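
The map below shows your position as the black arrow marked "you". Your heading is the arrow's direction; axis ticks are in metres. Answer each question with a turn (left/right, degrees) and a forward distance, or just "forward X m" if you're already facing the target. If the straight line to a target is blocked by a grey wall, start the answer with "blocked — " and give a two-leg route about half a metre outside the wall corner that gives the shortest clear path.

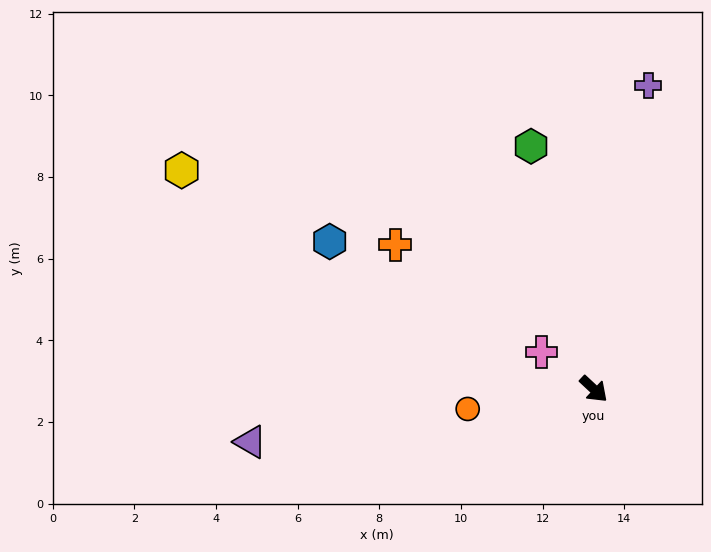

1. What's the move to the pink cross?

turn right 172°, forward 1.6 m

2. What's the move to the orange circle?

turn right 128°, forward 3.1 m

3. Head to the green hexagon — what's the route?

turn left 147°, forward 6.1 m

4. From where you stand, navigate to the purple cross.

turn left 123°, forward 7.6 m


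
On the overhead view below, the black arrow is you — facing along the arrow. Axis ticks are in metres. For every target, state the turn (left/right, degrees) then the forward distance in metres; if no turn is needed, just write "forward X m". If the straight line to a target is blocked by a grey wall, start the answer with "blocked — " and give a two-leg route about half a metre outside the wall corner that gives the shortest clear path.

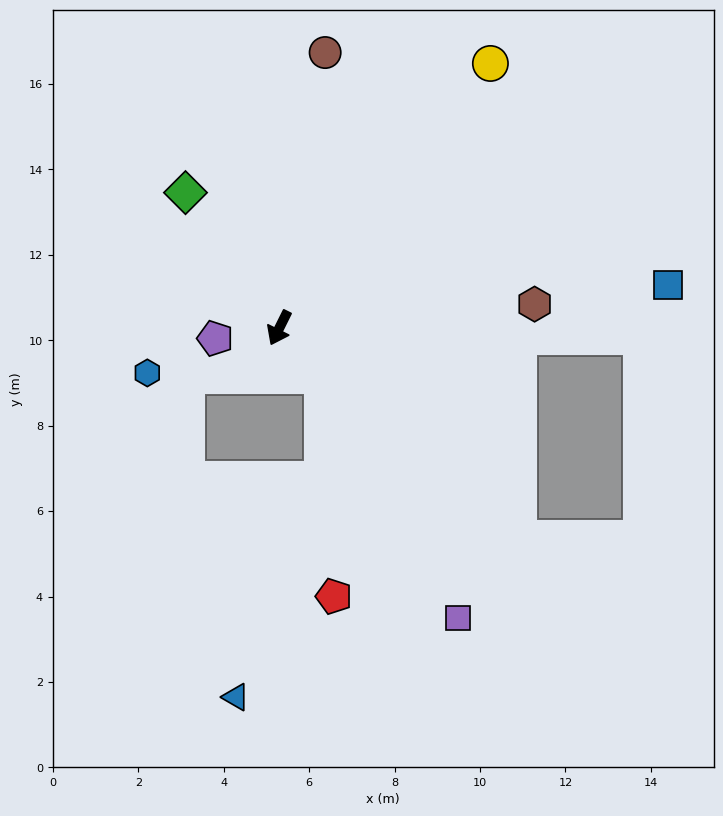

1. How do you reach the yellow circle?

turn left 168°, forward 7.9 m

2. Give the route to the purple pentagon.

turn right 54°, forward 1.5 m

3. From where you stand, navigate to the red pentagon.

blocked — turn left 68°, forward 1.5 m, then turn right 39°, forward 5.2 m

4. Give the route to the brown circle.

turn right 163°, forward 6.5 m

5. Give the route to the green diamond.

turn right 119°, forward 3.9 m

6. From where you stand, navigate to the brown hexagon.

turn left 122°, forward 6.0 m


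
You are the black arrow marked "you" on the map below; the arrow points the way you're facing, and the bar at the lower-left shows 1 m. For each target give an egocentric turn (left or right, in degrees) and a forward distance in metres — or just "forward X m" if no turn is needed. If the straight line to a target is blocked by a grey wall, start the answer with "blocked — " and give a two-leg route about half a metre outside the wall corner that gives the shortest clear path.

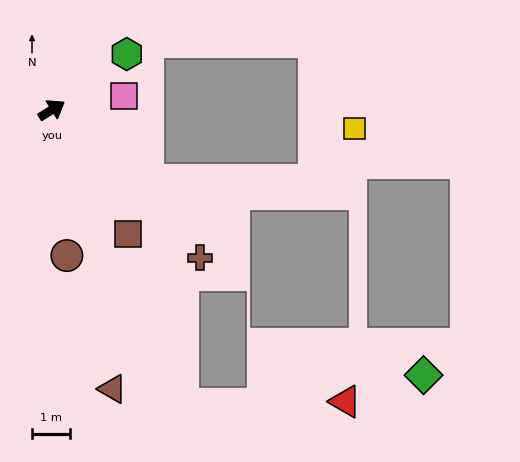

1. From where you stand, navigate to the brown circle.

turn right 116°, forward 3.8 m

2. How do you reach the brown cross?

turn right 77°, forward 5.5 m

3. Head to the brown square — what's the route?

turn right 90°, forward 3.8 m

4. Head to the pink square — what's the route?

turn right 21°, forward 1.9 m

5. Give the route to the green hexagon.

turn left 5°, forward 2.5 m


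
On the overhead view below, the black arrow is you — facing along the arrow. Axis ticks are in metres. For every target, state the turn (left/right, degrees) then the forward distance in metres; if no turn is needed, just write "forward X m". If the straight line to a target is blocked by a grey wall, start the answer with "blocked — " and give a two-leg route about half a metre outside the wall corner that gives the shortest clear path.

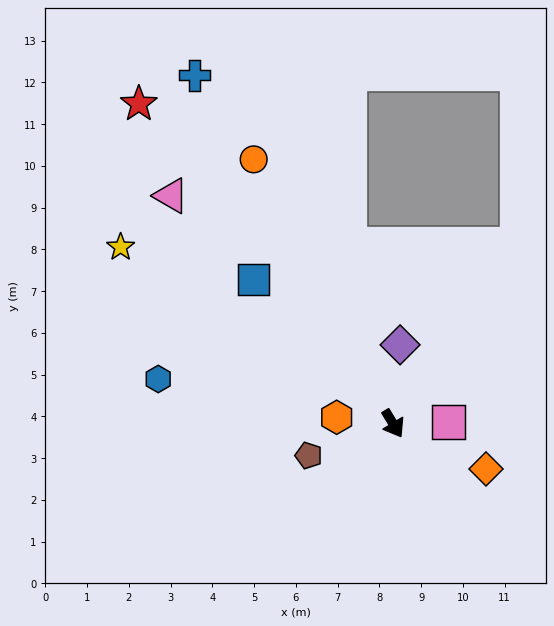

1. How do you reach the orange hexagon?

turn right 128°, forward 1.4 m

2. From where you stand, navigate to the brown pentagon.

turn right 100°, forward 2.2 m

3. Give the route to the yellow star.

turn right 154°, forward 7.8 m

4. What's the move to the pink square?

turn left 61°, forward 1.3 m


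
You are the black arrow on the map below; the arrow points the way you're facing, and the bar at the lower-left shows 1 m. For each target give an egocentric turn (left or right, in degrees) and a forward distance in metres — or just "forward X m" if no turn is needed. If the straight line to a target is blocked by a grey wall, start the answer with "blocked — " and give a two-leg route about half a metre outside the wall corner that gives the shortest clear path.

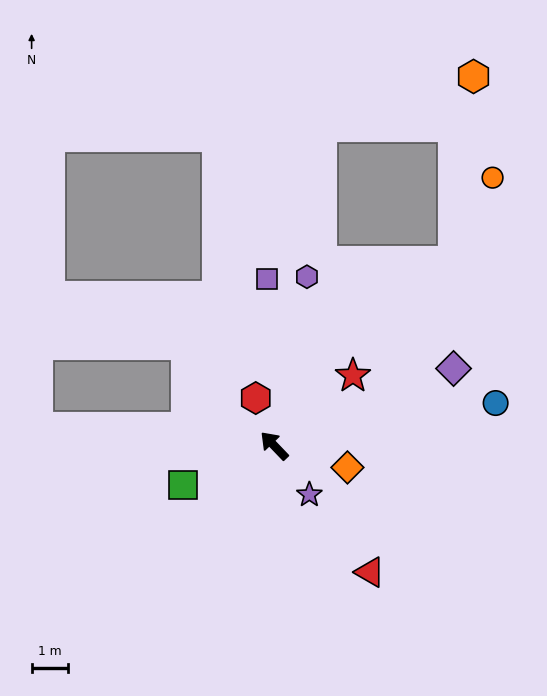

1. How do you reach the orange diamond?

turn right 150°, forward 2.1 m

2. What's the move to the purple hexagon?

turn right 55°, forward 4.7 m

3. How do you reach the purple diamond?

turn right 110°, forward 5.4 m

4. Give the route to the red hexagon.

turn right 23°, forward 1.4 m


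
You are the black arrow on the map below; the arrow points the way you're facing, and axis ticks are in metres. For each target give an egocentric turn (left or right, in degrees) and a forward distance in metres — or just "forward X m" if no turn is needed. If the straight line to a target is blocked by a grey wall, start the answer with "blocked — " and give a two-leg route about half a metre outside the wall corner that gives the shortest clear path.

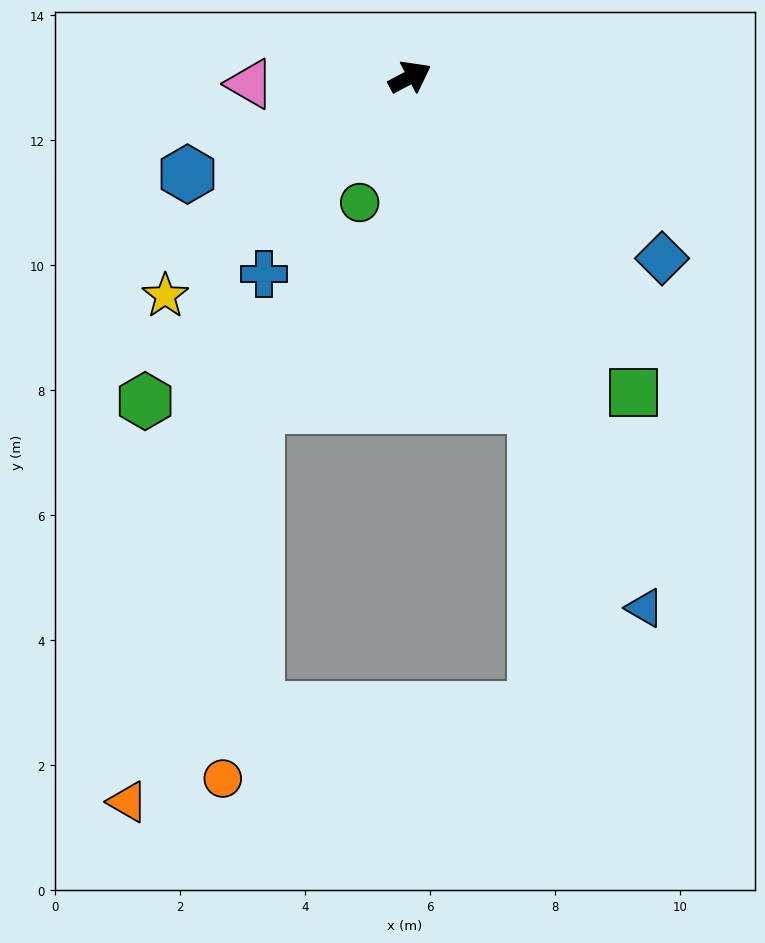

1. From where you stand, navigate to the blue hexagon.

turn left 176°, forward 3.9 m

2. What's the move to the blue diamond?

turn right 64°, forward 5.0 m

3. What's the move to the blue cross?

turn right 155°, forward 3.9 m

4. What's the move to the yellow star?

turn right 166°, forward 5.2 m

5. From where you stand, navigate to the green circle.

turn right 140°, forward 2.2 m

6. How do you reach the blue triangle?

turn right 94°, forward 9.3 m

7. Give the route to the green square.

turn right 83°, forward 6.2 m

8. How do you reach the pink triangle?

turn left 154°, forward 2.6 m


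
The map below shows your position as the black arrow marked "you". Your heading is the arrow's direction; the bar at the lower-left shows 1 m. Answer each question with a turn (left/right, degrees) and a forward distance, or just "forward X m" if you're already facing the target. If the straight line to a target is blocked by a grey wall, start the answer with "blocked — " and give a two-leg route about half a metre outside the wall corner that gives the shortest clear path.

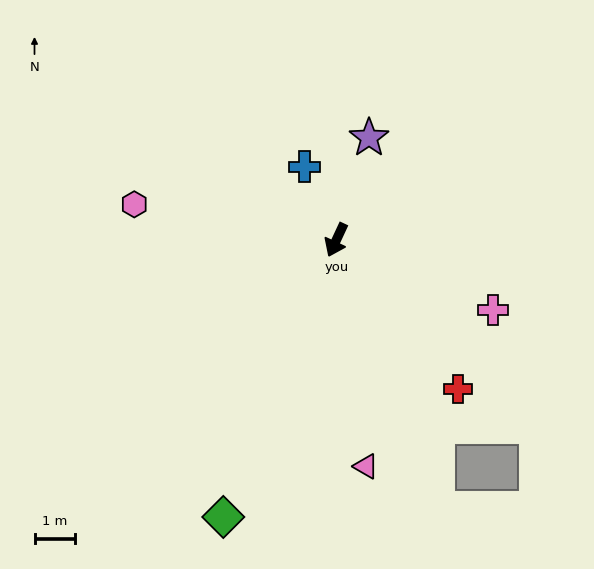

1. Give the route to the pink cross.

turn left 91°, forward 4.3 m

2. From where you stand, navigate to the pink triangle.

turn left 32°, forward 5.7 m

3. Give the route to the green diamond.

turn left 3°, forward 7.5 m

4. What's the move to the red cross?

turn left 64°, forward 4.8 m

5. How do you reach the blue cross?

turn right 131°, forward 2.0 m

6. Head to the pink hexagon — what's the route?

turn right 75°, forward 5.1 m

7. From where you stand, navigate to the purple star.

turn right 173°, forward 2.7 m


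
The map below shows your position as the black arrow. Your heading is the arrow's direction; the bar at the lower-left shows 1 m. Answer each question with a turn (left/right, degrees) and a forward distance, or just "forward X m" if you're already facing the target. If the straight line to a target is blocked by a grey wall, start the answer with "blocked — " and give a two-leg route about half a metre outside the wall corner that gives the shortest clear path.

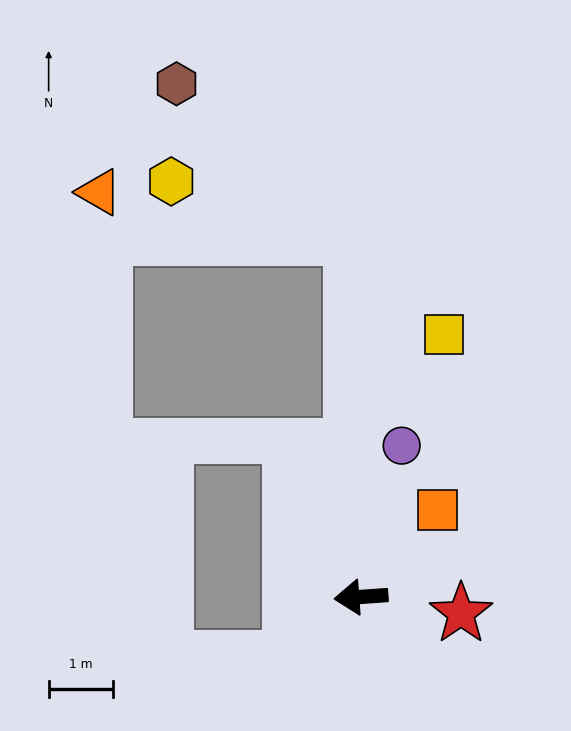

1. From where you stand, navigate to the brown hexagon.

blocked — turn right 93°, forward 5.6 m, then turn left 48°, forward 3.6 m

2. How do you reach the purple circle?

turn right 109°, forward 2.4 m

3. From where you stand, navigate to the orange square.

turn right 136°, forward 1.8 m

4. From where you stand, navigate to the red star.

turn left 167°, forward 1.6 m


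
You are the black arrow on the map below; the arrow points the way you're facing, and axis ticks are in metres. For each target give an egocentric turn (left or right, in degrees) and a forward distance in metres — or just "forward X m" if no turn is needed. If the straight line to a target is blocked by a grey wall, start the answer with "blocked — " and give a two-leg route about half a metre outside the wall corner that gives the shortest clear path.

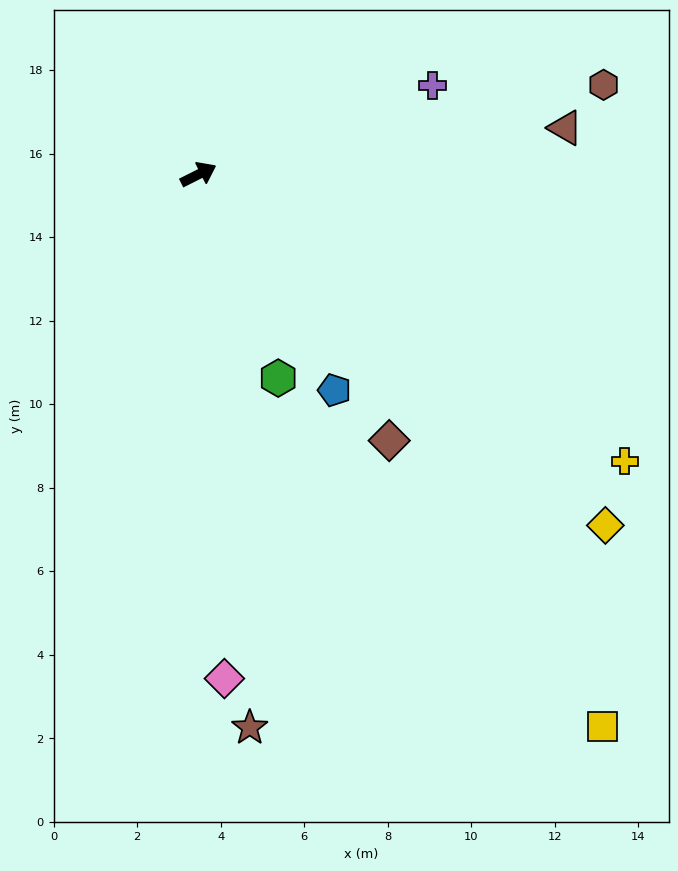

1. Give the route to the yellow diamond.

turn right 67°, forward 12.9 m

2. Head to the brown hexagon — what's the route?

turn right 14°, forward 9.9 m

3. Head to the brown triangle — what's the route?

turn right 19°, forward 8.9 m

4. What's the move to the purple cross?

turn right 6°, forward 6.0 m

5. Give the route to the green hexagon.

turn right 95°, forward 5.2 m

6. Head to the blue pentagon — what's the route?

turn right 84°, forward 6.1 m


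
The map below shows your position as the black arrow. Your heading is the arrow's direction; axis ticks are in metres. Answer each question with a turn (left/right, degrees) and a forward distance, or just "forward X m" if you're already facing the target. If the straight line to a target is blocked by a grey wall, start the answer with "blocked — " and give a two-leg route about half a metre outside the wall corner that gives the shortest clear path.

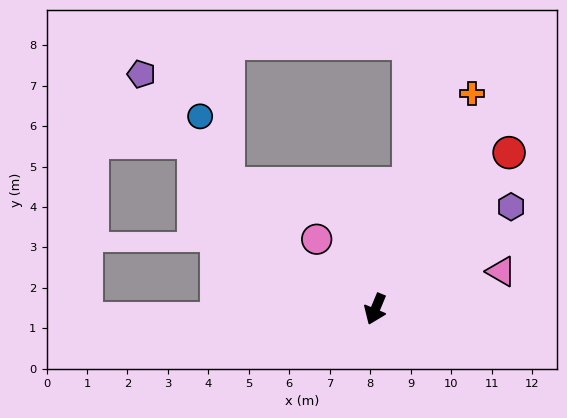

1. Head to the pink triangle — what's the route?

turn left 129°, forward 3.2 m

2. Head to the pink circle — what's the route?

turn right 117°, forward 2.3 m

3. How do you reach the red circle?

turn left 162°, forward 5.1 m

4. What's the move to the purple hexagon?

turn left 150°, forward 4.2 m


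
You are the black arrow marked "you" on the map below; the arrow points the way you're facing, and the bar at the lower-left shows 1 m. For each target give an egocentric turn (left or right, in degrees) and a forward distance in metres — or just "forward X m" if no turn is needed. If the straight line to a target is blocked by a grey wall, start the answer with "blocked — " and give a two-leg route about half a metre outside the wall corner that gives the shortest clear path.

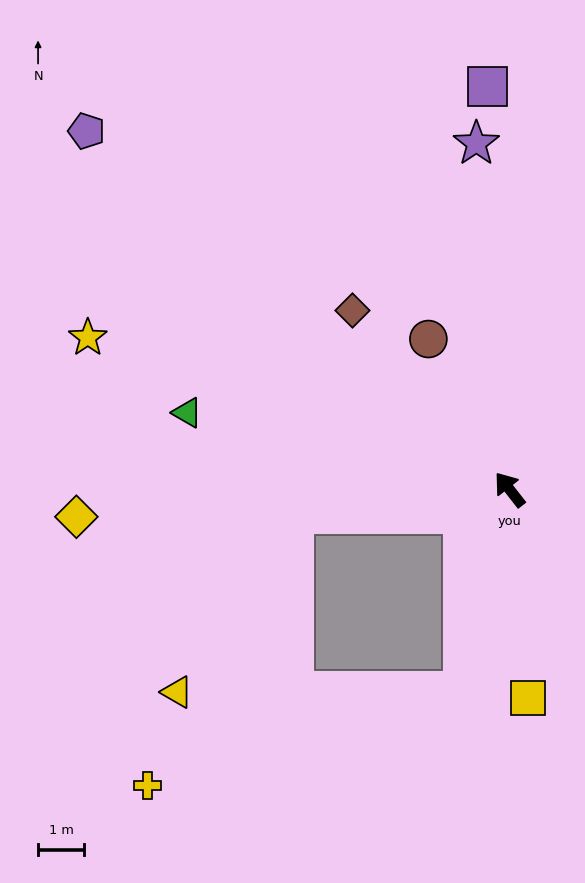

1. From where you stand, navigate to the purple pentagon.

turn left 12°, forward 12.0 m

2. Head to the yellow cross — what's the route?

blocked — turn left 129°, forward 4.5 m, then turn right 60°, forward 7.1 m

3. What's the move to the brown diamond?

turn left 3°, forward 5.1 m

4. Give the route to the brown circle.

turn right 10°, forward 3.7 m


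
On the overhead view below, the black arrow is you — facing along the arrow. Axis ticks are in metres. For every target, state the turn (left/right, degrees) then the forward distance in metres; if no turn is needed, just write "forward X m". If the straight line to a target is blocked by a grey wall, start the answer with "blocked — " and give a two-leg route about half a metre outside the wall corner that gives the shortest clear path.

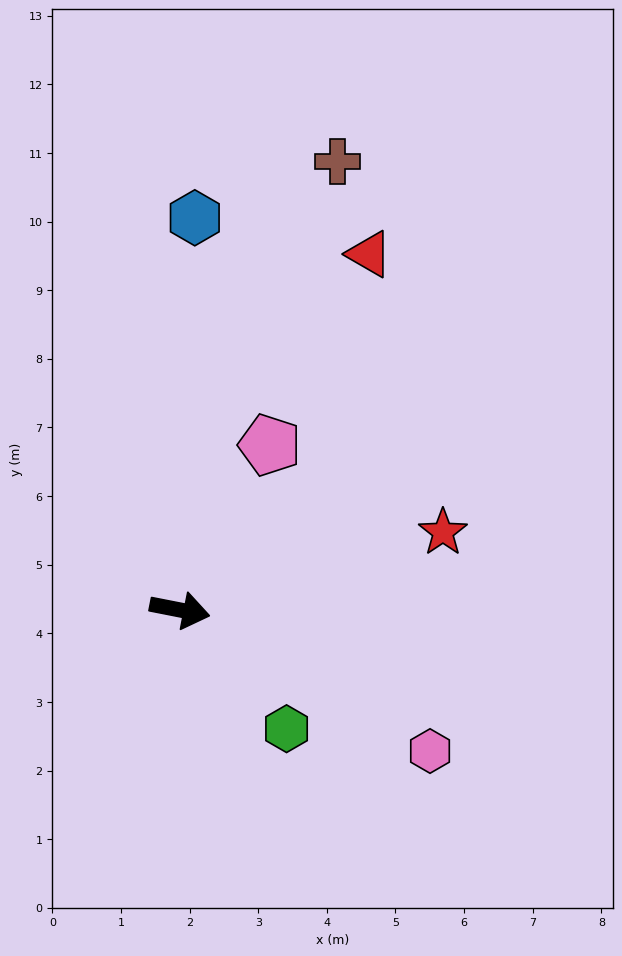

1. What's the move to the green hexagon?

turn right 37°, forward 2.3 m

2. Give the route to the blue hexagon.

turn left 99°, forward 5.7 m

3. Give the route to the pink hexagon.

turn right 18°, forward 4.2 m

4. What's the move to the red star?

turn left 28°, forward 4.0 m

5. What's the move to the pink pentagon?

turn left 73°, forward 2.7 m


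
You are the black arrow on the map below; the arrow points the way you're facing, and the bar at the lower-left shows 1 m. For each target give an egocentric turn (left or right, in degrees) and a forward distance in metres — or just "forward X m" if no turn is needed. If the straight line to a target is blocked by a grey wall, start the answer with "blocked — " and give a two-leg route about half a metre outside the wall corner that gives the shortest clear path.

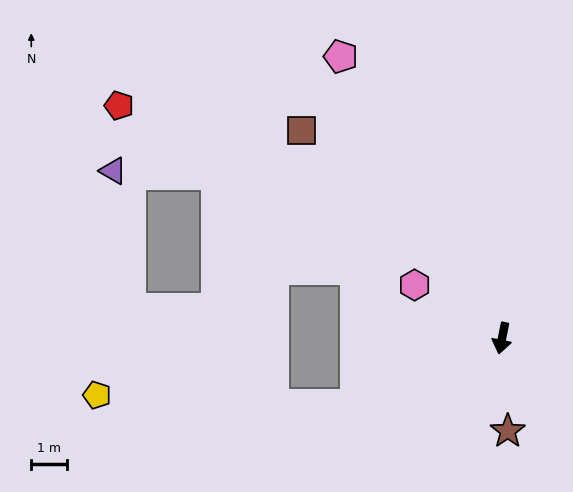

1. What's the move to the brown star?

turn left 15°, forward 2.6 m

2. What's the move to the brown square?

turn right 125°, forward 8.2 m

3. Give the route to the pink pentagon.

turn right 139°, forward 9.2 m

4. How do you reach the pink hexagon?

turn right 110°, forward 2.9 m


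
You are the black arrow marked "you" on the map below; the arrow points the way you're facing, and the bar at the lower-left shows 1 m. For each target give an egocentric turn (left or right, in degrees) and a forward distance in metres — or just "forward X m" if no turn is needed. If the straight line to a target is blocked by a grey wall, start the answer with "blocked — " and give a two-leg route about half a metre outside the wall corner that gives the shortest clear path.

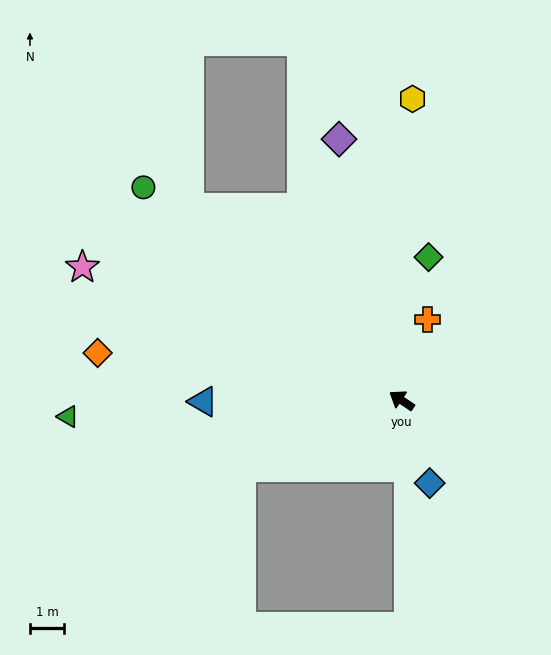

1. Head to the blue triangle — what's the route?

turn left 34°, forward 5.8 m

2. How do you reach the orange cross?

turn right 74°, forward 2.5 m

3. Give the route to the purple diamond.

turn right 43°, forward 7.8 m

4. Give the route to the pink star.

turn left 11°, forward 10.1 m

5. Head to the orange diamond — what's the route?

turn left 25°, forward 9.0 m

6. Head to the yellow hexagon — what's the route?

turn right 58°, forward 8.8 m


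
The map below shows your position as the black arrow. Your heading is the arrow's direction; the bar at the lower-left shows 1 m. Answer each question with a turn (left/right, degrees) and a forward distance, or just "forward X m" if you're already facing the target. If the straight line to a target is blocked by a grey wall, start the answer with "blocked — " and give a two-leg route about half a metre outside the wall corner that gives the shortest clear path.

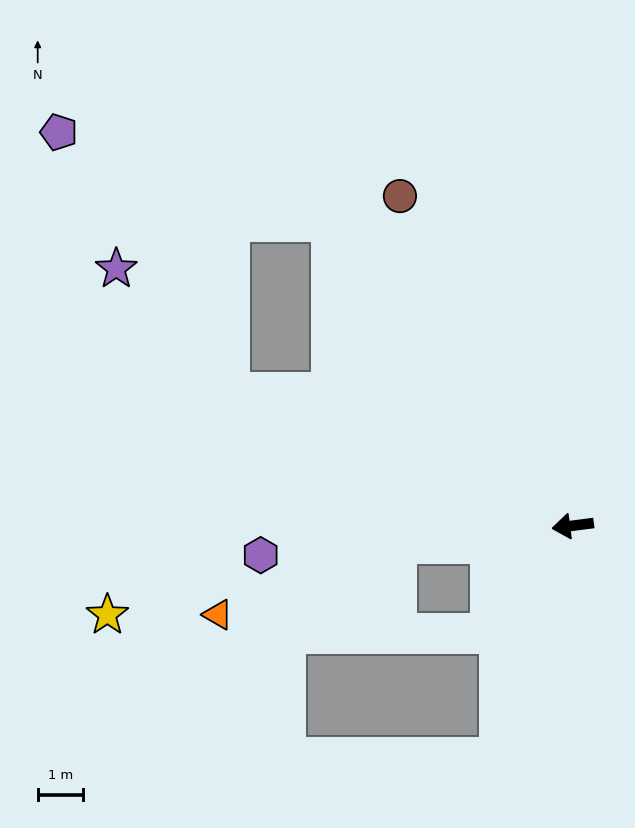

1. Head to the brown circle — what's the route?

turn right 70°, forward 8.2 m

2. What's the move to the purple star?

blocked — turn right 29°, forward 8.1 m, then turn right 25°, forward 3.7 m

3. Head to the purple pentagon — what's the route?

blocked — turn right 59°, forward 8.5 m, then turn left 33°, forward 6.3 m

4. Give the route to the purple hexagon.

forward 6.9 m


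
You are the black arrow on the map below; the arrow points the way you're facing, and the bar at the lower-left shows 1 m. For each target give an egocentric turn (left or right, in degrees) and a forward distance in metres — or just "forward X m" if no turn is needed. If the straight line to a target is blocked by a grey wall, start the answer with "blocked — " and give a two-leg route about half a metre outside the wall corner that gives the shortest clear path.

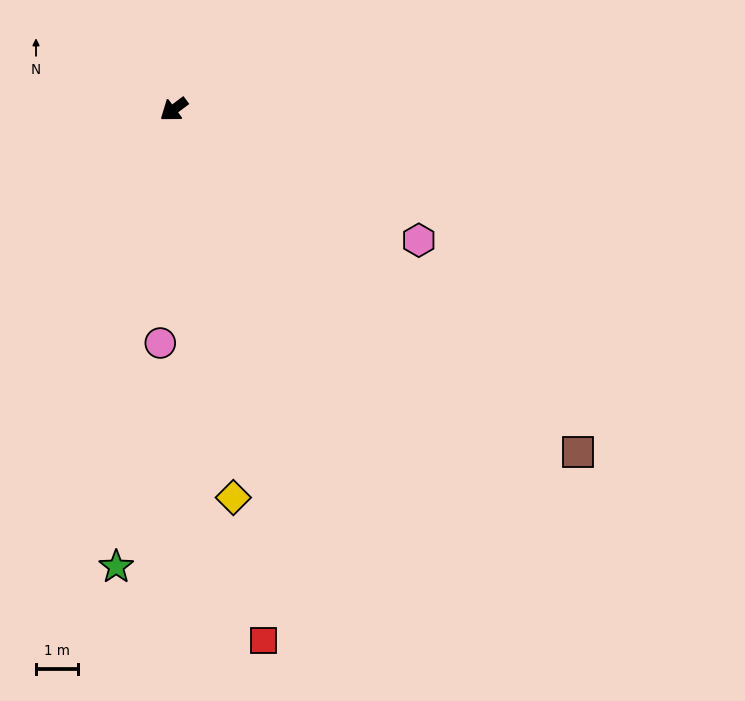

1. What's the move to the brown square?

turn left 103°, forward 12.6 m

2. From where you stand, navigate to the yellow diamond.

turn left 62°, forward 9.4 m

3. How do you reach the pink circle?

turn left 50°, forward 5.6 m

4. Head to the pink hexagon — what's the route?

turn left 115°, forward 6.6 m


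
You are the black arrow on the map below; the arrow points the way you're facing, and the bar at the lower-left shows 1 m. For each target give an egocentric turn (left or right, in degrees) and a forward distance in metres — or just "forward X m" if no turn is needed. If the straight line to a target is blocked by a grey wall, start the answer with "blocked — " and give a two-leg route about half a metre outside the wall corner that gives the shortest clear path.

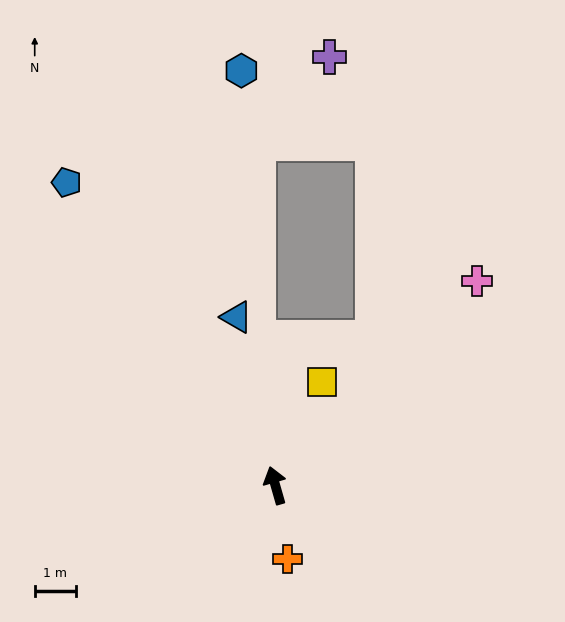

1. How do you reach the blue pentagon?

turn left 19°, forward 8.9 m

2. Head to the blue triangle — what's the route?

turn right 3°, forward 4.2 m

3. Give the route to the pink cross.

turn right 61°, forward 7.0 m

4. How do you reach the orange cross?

turn left 173°, forward 1.8 m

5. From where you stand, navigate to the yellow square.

turn right 40°, forward 2.8 m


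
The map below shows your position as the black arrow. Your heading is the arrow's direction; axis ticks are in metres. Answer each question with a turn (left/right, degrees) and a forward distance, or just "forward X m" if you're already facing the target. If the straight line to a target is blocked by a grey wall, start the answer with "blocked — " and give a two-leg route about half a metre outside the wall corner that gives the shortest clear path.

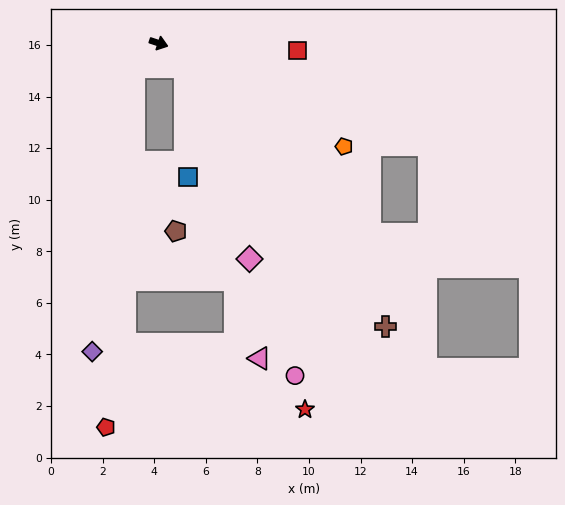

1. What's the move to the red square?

turn left 15°, forward 5.4 m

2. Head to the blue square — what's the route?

blocked — turn right 24°, forward 1.4 m, then turn right 46°, forward 4.3 m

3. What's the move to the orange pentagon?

turn right 11°, forward 8.2 m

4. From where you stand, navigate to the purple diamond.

blocked — turn right 117°, forward 1.3 m, then turn left 37°, forward 11.2 m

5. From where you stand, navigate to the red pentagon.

blocked — turn right 117°, forward 1.3 m, then turn left 41°, forward 14.0 m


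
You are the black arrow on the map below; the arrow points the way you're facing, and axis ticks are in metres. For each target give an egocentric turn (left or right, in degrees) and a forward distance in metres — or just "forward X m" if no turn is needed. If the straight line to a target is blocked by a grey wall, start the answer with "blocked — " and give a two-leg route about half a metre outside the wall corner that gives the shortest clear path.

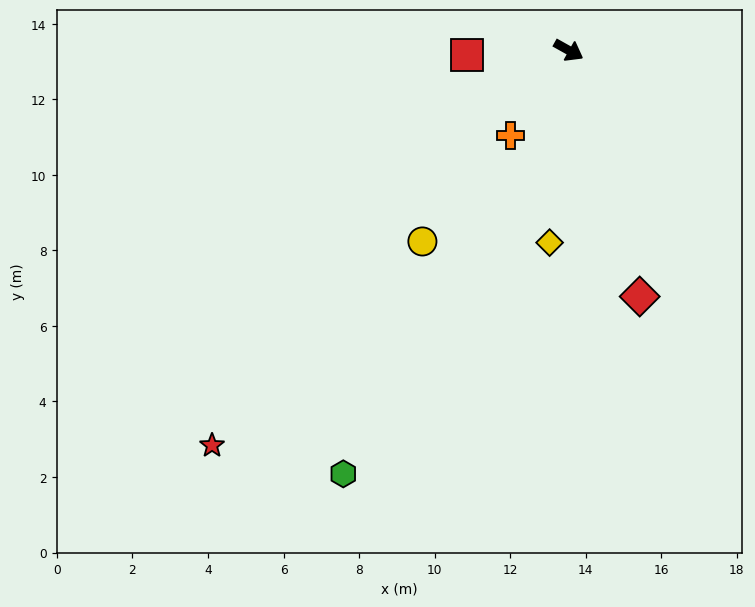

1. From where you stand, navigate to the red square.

turn right 148°, forward 2.7 m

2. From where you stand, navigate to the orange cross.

turn right 95°, forward 2.7 m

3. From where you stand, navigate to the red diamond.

turn right 45°, forward 6.8 m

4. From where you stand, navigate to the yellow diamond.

turn right 66°, forward 5.1 m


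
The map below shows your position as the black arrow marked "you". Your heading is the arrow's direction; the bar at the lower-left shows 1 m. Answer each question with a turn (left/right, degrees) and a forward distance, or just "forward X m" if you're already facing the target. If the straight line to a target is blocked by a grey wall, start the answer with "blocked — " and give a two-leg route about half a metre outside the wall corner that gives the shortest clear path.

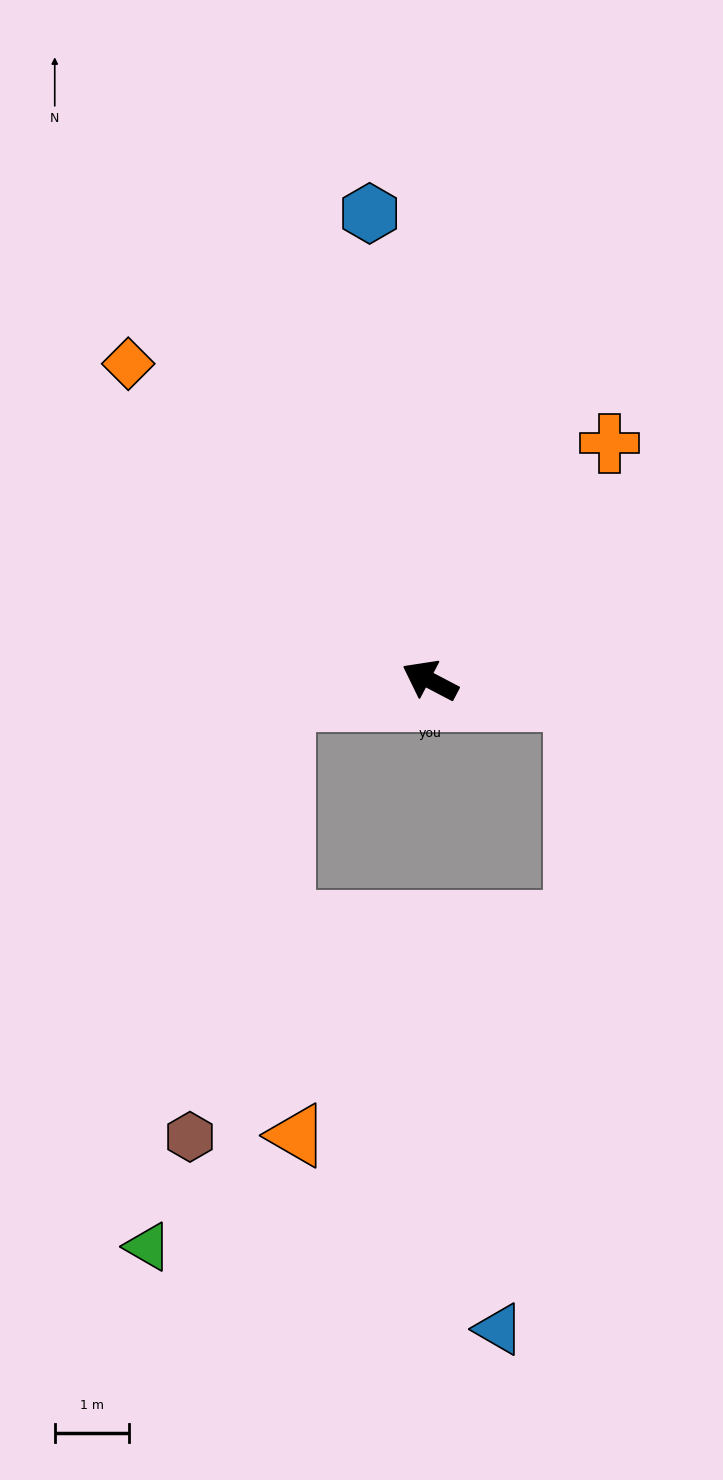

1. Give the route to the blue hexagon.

turn right 55°, forward 6.3 m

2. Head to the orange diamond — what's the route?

turn right 19°, forward 5.9 m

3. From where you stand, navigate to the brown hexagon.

blocked — turn left 35°, forward 2.0 m, then turn left 71°, forward 6.0 m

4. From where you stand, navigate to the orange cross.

turn right 99°, forward 4.0 m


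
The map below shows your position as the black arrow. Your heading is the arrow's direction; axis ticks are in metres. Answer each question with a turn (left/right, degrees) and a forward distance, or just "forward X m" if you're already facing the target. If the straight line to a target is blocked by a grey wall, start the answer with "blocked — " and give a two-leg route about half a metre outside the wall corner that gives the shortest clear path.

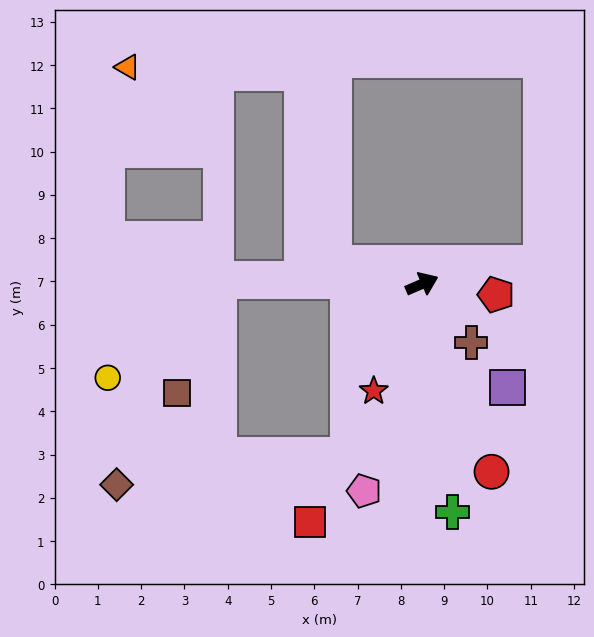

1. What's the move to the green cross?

turn right 106°, forward 5.3 m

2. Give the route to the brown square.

blocked — turn left 156°, forward 4.7 m, then turn left 71°, forward 2.8 m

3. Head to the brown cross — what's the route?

turn right 73°, forward 1.8 m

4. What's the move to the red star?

turn right 138°, forward 2.7 m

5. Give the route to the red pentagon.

turn right 31°, forward 1.7 m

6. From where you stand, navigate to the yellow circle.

blocked — turn left 156°, forward 4.7 m, then turn left 42°, forward 3.4 m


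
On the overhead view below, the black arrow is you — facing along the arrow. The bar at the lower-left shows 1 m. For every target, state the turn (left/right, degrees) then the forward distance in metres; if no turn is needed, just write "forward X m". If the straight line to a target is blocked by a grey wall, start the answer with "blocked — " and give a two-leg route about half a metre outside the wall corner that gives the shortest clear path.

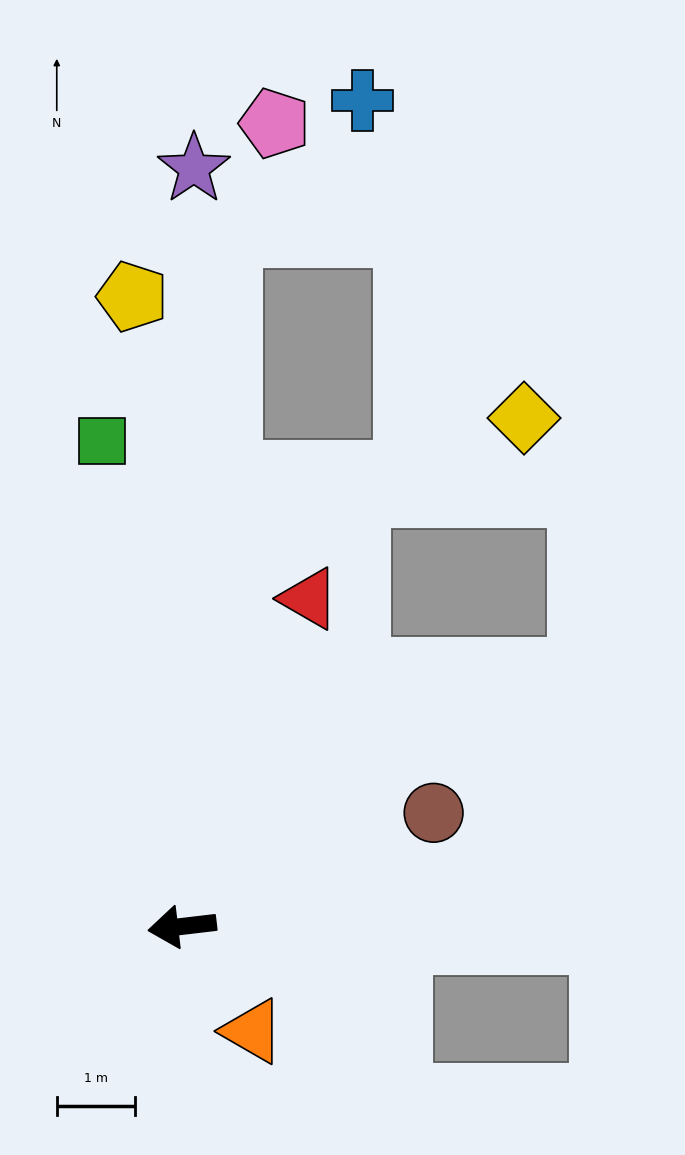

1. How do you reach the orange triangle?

turn left 117°, forward 1.6 m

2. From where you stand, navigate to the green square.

turn right 87°, forward 6.3 m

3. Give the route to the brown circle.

turn right 162°, forward 3.5 m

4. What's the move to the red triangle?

turn right 118°, forward 4.5 m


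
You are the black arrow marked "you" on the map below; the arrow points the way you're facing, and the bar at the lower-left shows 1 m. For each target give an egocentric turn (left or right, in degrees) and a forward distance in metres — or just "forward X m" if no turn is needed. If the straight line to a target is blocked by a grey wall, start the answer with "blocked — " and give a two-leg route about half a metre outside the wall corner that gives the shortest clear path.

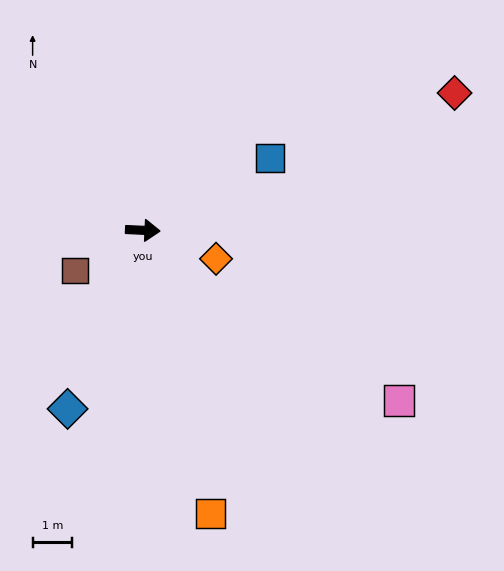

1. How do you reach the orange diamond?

turn right 19°, forward 2.0 m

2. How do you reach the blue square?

turn left 32°, forward 3.7 m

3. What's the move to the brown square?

turn right 147°, forward 2.0 m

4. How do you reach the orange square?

turn right 74°, forward 7.4 m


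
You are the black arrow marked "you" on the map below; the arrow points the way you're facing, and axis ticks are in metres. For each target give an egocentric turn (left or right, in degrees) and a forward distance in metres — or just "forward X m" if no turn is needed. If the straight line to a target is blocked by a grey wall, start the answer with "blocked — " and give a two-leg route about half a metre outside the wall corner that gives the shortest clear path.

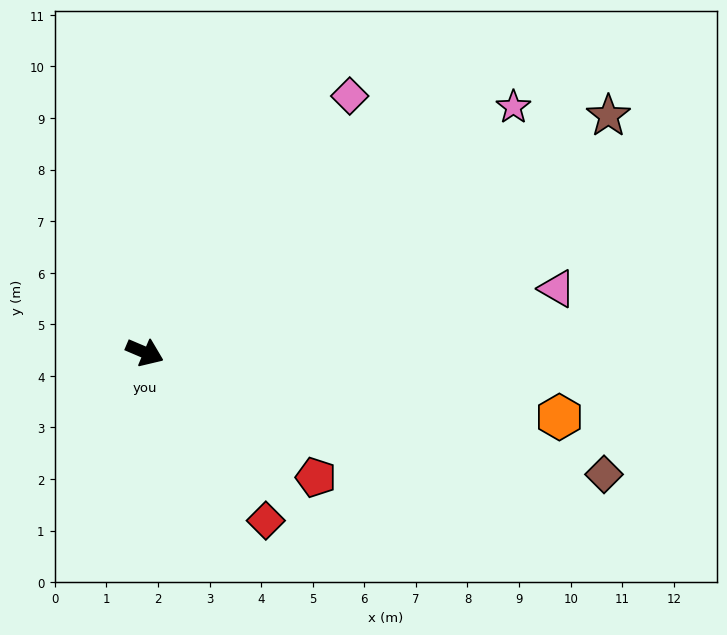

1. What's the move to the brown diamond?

turn left 8°, forward 9.2 m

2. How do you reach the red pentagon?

turn right 13°, forward 4.1 m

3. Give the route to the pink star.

turn left 57°, forward 8.6 m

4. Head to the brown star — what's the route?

turn left 50°, forward 10.1 m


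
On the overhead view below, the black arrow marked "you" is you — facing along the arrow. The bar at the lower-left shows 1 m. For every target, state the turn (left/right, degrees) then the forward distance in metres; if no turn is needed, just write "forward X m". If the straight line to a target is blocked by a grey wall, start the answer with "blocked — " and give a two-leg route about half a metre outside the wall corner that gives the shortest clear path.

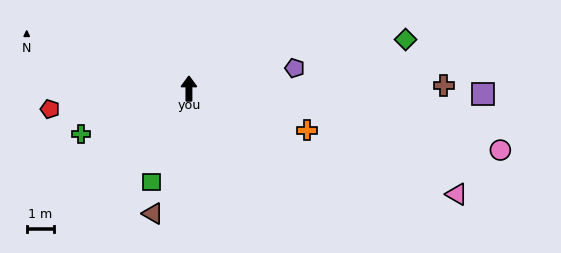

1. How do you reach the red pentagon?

turn left 98°, forward 5.1 m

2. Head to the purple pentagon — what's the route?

turn right 79°, forward 3.9 m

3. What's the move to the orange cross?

turn right 110°, forward 4.5 m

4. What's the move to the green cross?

turn left 113°, forward 4.2 m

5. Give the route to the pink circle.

turn right 101°, forward 11.5 m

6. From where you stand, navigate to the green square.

turn left 158°, forward 3.6 m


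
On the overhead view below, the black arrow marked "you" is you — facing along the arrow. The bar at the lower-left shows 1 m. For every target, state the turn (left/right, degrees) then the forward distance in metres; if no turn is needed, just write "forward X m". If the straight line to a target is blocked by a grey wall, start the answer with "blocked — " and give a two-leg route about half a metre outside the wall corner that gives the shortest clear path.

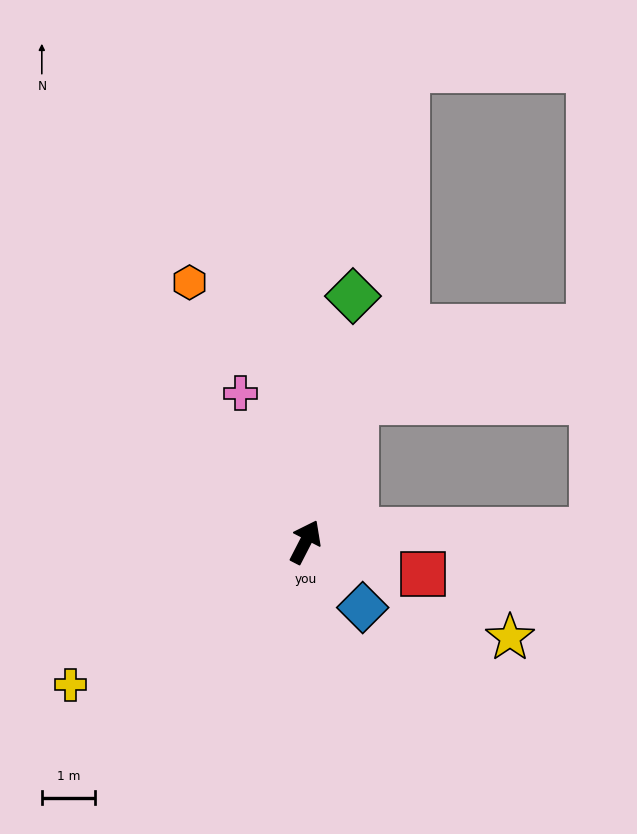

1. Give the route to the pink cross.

turn left 51°, forward 3.0 m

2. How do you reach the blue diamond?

turn right 112°, forward 1.6 m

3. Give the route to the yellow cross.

turn left 148°, forward 5.1 m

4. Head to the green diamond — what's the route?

turn left 16°, forward 4.7 m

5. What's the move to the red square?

turn right 78°, forward 2.3 m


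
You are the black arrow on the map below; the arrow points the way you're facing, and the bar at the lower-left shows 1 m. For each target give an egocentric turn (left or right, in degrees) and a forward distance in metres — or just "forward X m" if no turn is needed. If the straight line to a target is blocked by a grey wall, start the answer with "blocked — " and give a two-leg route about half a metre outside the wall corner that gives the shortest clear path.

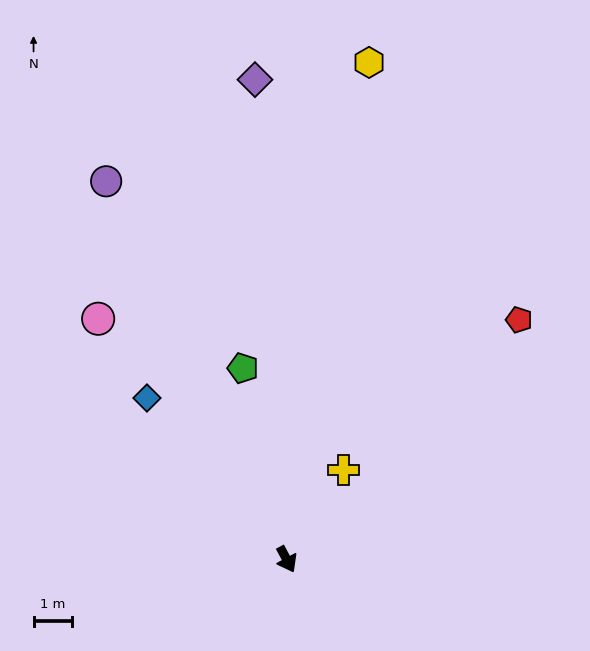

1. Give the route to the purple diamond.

turn left 156°, forward 12.5 m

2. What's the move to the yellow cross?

turn left 119°, forward 2.8 m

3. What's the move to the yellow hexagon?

turn left 142°, forward 13.1 m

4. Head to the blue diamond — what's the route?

turn right 167°, forward 5.6 m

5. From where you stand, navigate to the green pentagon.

turn left 165°, forward 5.1 m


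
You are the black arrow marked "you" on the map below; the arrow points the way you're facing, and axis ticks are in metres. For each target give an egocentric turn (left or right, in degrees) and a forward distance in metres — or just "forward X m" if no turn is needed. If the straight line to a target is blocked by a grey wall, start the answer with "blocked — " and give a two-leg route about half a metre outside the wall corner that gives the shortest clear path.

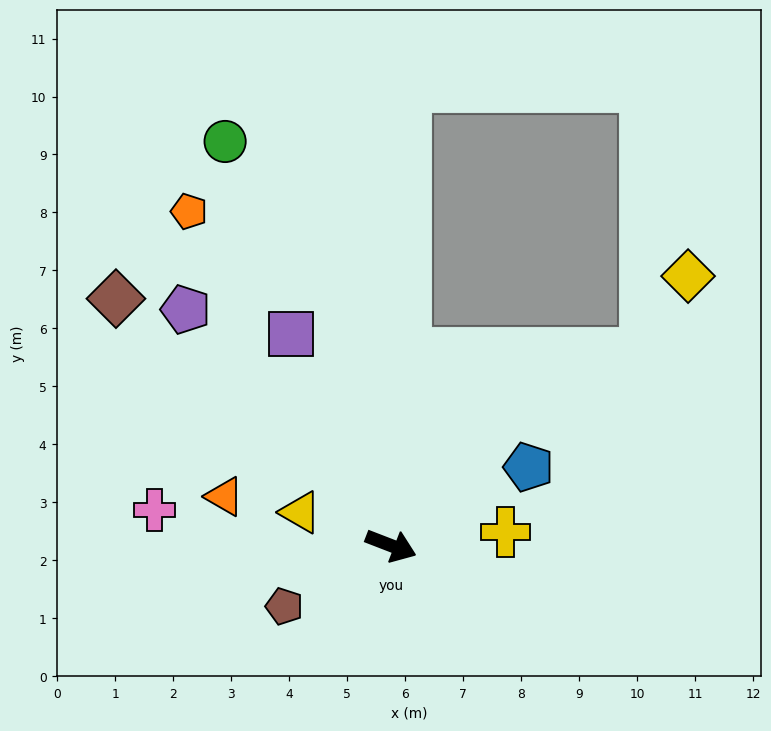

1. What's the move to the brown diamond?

turn left 159°, forward 6.4 m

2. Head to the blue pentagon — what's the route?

turn left 51°, forward 2.7 m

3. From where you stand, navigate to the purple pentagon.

turn left 152°, forward 5.4 m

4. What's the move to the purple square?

turn left 136°, forward 4.0 m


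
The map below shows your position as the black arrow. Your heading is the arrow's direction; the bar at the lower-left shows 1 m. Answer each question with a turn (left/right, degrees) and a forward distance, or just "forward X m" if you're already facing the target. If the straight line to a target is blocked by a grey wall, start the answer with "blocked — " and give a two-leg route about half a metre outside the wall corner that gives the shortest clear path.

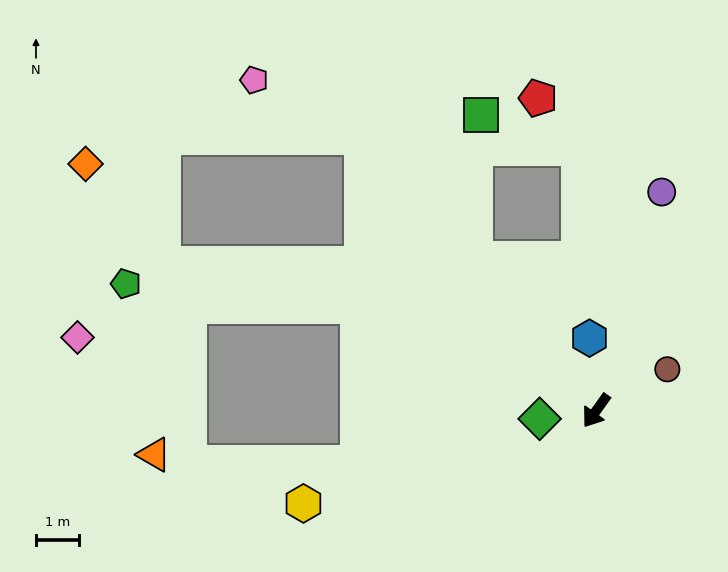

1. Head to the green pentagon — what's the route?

blocked — turn right 78°, forward 6.1 m, then turn left 18°, forward 5.5 m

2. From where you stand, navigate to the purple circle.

turn right 161°, forward 5.4 m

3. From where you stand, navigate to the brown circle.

turn left 156°, forward 1.9 m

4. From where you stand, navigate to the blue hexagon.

turn right 139°, forward 1.7 m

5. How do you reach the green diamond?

turn right 46°, forward 1.3 m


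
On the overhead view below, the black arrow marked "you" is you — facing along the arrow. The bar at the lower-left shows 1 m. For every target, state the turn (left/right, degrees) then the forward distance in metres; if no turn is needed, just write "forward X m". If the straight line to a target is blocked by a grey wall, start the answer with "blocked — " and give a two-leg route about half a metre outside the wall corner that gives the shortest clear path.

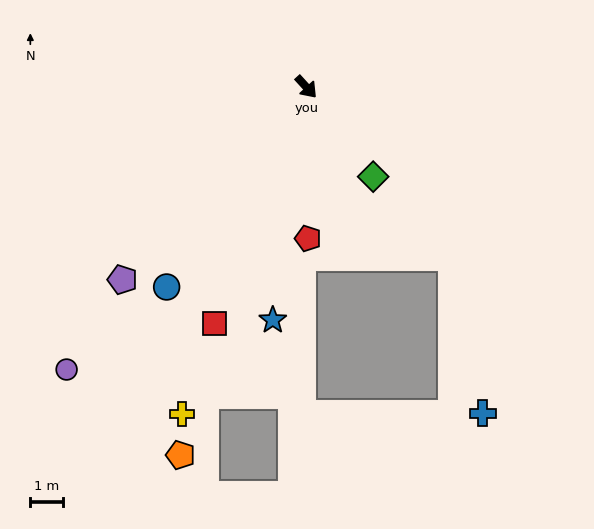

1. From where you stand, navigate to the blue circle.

turn right 77°, forward 7.4 m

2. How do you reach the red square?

turn right 64°, forward 7.6 m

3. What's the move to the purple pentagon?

turn right 86°, forward 8.0 m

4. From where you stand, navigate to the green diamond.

turn right 6°, forward 3.4 m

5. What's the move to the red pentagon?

turn right 42°, forward 4.6 m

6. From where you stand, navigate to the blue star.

turn right 50°, forward 7.1 m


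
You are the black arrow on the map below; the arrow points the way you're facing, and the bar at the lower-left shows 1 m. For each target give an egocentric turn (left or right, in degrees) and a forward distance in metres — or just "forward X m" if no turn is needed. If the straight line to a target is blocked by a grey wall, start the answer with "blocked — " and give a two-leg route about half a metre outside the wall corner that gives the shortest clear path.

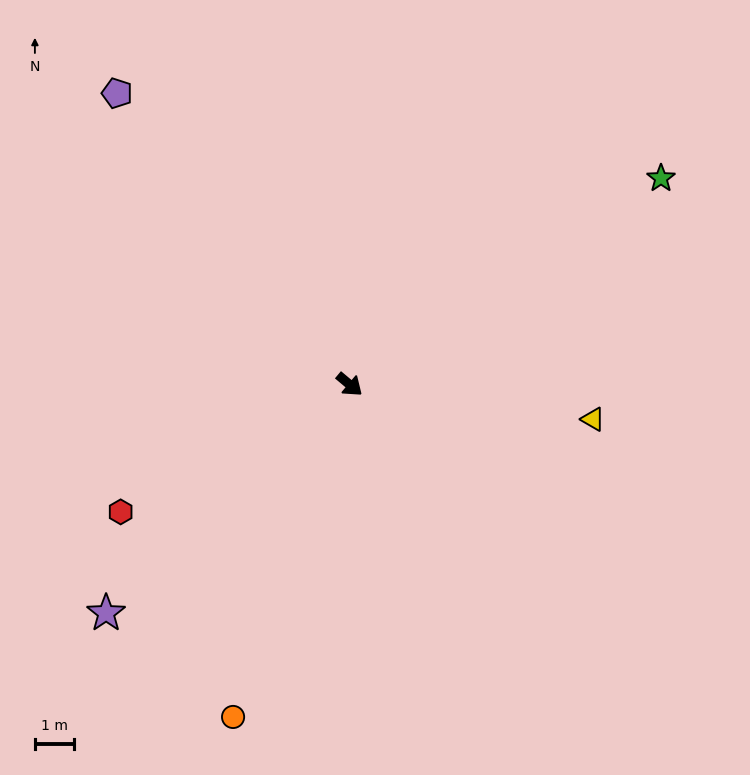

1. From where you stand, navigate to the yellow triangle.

turn left 32°, forward 6.2 m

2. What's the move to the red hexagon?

turn right 111°, forward 6.6 m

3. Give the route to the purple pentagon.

turn left 169°, forward 9.4 m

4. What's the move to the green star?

turn left 74°, forward 9.4 m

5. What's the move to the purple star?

turn right 97°, forward 8.4 m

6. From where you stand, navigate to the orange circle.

turn right 69°, forward 8.9 m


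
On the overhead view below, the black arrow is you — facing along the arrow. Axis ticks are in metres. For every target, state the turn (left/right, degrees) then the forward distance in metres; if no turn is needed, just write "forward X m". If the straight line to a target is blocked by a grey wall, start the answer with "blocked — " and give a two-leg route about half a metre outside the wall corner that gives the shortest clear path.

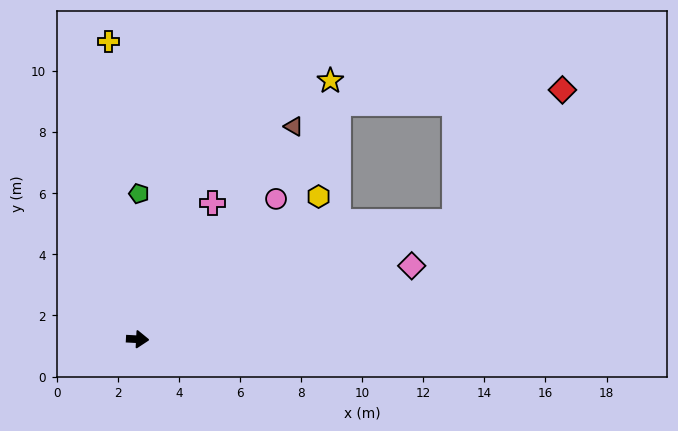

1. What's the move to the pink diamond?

turn left 18°, forward 9.3 m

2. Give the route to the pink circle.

turn left 48°, forward 6.5 m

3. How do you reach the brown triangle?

turn left 57°, forward 8.6 m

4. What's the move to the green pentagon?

turn left 92°, forward 4.8 m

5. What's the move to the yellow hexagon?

turn left 41°, forward 7.5 m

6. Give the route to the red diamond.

blocked — turn left 23°, forward 11.1 m, then turn left 31°, forward 5.6 m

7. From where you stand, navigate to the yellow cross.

turn left 99°, forward 9.8 m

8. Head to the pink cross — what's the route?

turn left 64°, forward 5.1 m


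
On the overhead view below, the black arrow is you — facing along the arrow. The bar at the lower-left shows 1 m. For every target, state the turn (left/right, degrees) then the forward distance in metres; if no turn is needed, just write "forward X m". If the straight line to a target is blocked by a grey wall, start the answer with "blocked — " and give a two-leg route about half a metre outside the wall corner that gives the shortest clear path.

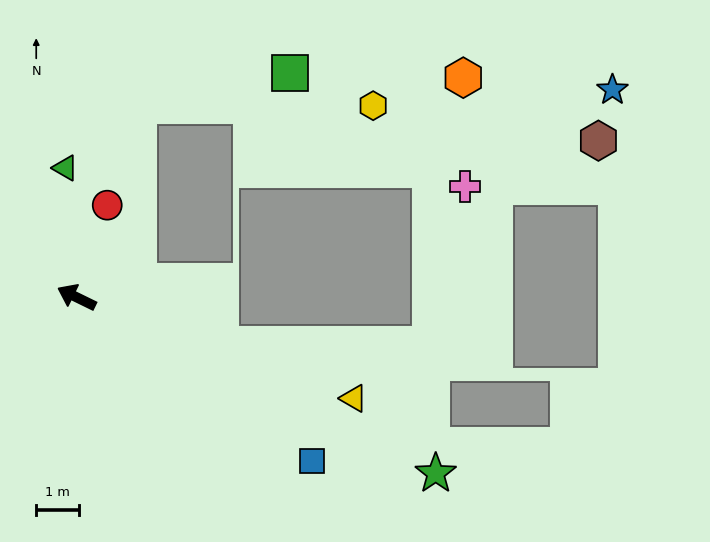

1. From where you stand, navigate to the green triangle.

turn right 59°, forward 3.0 m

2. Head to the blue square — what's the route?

turn left 171°, forward 6.7 m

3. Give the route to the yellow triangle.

turn right 174°, forward 6.8 m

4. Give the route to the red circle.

turn right 82°, forward 2.2 m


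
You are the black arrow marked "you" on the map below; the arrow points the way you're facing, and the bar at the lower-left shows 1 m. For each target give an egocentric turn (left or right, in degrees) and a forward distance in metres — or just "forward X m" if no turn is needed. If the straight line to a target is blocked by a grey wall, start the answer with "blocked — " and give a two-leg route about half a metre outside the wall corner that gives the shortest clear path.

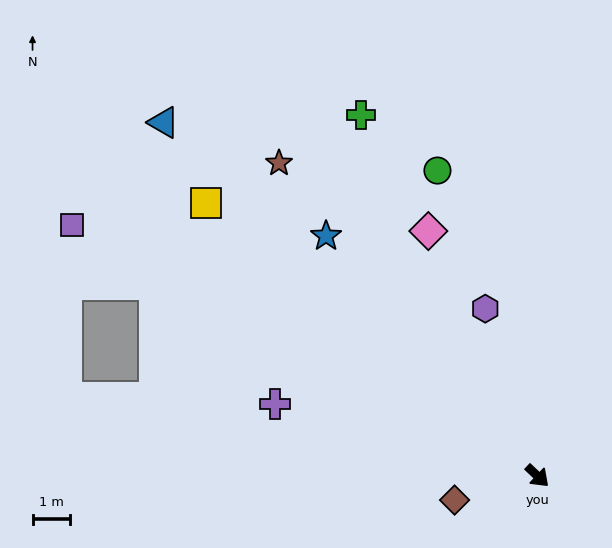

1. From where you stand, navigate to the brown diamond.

turn right 120°, forward 2.3 m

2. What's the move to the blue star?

turn left 175°, forward 8.6 m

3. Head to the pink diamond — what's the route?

turn left 157°, forward 7.2 m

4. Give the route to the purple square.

turn right 165°, forward 14.3 m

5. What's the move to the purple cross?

turn right 152°, forward 7.3 m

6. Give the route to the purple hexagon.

turn left 151°, forward 4.7 m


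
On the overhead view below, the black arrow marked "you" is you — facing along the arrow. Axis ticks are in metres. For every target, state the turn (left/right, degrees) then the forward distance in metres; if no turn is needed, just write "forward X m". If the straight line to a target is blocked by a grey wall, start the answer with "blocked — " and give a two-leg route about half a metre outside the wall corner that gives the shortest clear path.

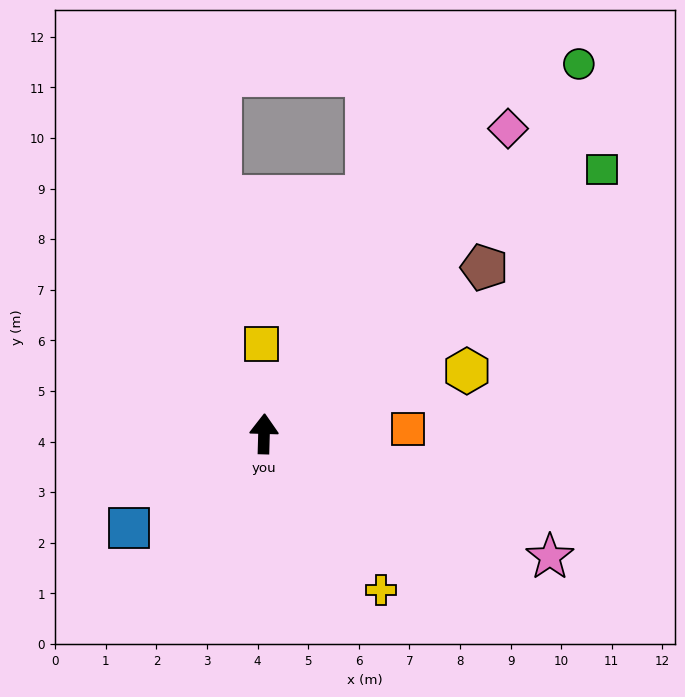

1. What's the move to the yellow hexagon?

turn right 71°, forward 4.2 m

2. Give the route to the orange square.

turn right 86°, forward 2.8 m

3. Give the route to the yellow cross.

turn right 142°, forward 3.9 m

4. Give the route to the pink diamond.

turn right 37°, forward 7.7 m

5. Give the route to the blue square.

turn left 127°, forward 3.3 m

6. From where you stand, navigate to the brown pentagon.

turn right 51°, forward 5.5 m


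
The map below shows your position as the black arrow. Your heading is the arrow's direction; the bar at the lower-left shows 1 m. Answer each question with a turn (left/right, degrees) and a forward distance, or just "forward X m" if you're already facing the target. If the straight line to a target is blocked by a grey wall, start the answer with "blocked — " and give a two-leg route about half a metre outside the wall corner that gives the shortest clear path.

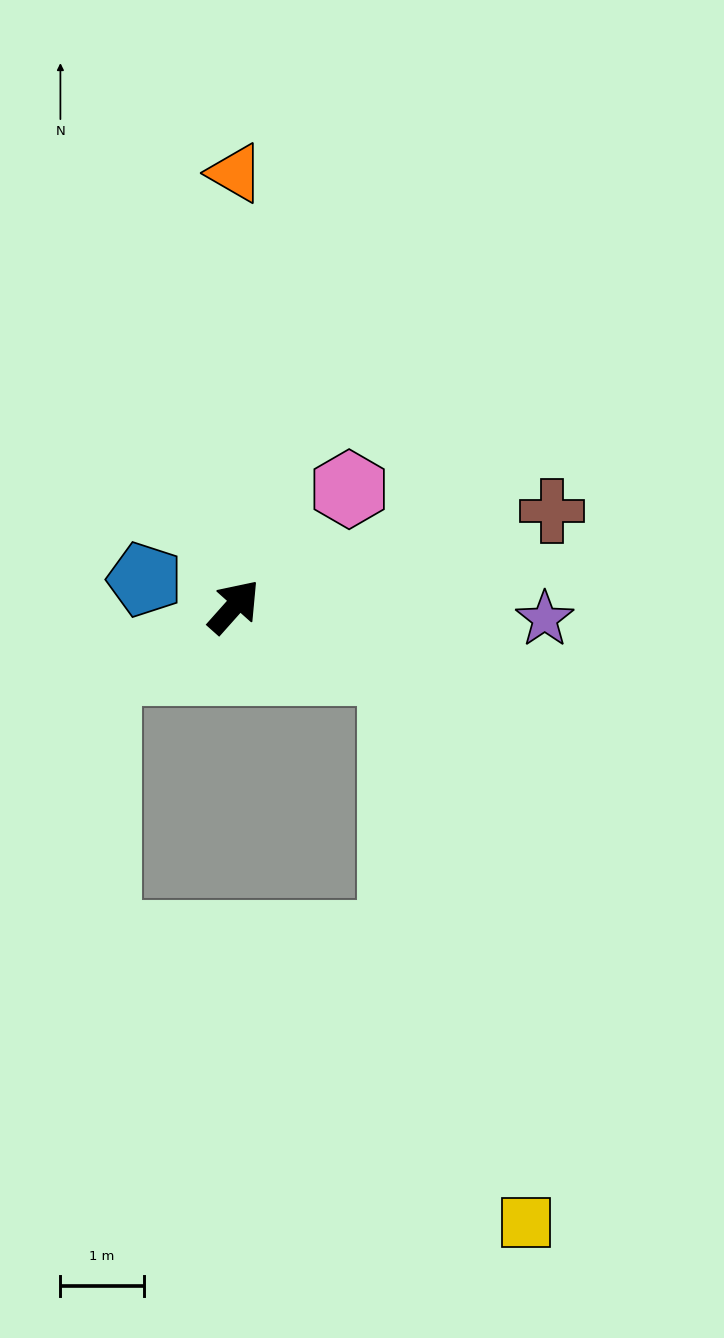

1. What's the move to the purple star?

turn right 51°, forward 3.7 m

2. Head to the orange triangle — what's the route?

turn left 42°, forward 5.2 m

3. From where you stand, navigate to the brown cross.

turn right 32°, forward 4.0 m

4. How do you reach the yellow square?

blocked — turn right 70°, forward 2.1 m, then turn right 55°, forward 6.8 m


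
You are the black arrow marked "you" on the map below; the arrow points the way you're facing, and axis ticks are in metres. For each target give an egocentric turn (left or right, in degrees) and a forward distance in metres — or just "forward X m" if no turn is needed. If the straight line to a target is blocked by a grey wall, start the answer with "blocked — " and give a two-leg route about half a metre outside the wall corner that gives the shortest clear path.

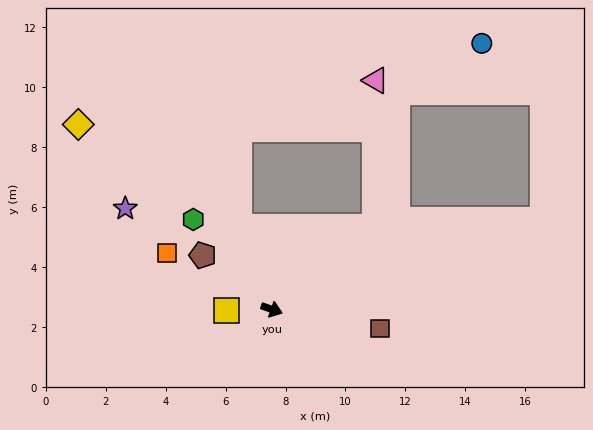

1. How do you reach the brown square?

turn left 9°, forward 3.7 m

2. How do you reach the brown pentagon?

turn left 161°, forward 2.9 m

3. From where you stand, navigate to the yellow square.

turn right 159°, forward 1.5 m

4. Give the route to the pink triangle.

blocked — turn left 58°, forward 4.4 m, then turn left 51°, forward 4.9 m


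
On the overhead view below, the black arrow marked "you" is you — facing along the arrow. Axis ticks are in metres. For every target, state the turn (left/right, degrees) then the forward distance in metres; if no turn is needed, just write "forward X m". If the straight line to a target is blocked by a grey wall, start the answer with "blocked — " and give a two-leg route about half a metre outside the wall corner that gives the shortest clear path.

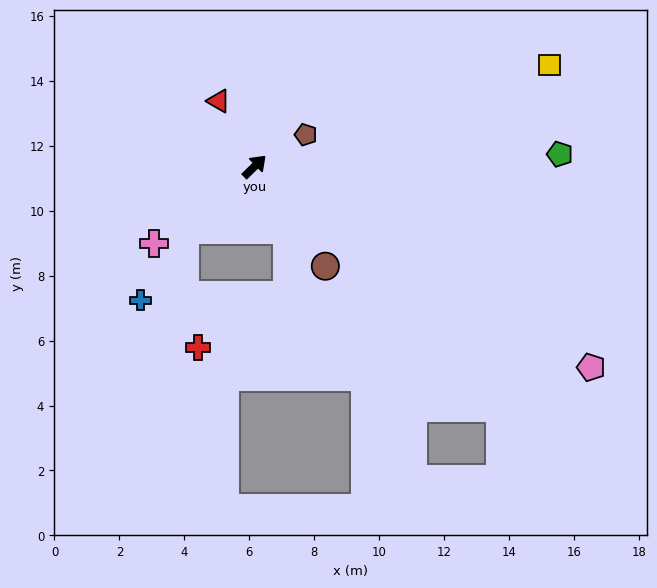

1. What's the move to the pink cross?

turn left 173°, forward 3.9 m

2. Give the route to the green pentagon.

turn right 42°, forward 9.4 m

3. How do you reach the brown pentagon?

turn right 12°, forward 1.9 m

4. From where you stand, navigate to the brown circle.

turn right 99°, forward 3.8 m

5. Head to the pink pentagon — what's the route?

turn right 75°, forward 12.1 m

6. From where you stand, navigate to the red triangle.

turn left 74°, forward 2.3 m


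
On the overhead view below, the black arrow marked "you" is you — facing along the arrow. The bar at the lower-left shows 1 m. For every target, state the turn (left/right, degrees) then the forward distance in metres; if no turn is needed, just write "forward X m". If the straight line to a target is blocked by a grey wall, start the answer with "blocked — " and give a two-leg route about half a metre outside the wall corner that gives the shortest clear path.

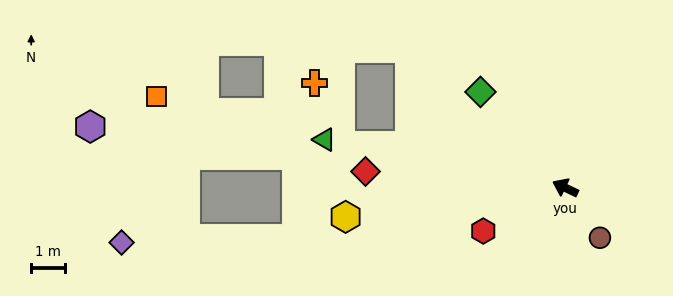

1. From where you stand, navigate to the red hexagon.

turn left 53°, forward 2.7 m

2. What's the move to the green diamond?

turn right 23°, forward 3.8 m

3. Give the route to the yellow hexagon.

turn left 33°, forward 6.5 m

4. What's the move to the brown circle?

turn left 150°, forward 1.8 m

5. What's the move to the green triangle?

turn left 14°, forward 7.2 m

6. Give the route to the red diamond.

turn left 21°, forward 5.9 m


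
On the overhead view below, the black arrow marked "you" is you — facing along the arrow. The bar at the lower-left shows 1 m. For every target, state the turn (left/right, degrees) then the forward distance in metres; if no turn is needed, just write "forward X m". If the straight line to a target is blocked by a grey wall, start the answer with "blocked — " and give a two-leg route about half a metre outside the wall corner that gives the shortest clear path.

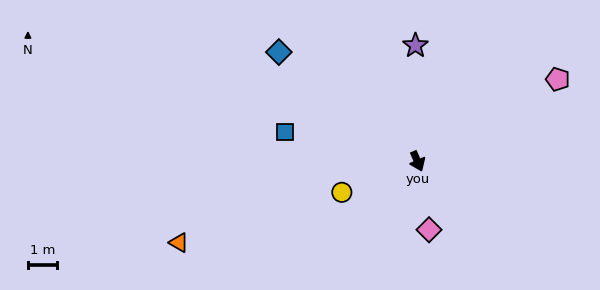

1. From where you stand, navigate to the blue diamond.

turn right 152°, forward 6.1 m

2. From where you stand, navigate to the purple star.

turn left 158°, forward 4.0 m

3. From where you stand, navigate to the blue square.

turn right 126°, forward 4.7 m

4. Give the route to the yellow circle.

turn right 91°, forward 2.8 m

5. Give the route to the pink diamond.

turn right 14°, forward 2.4 m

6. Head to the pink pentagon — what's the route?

turn left 97°, forward 5.6 m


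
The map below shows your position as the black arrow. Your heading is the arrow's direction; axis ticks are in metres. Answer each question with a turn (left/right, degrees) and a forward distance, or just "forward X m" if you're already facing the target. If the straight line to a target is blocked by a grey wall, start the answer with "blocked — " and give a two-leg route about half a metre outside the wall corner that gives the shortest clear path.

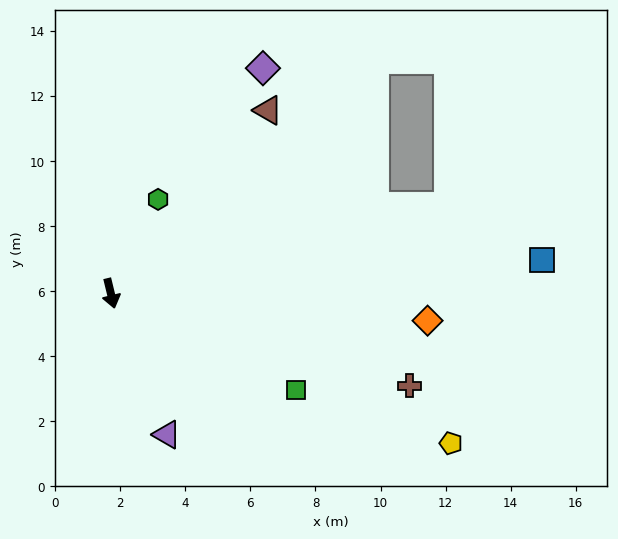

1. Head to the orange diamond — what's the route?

turn left 71°, forward 9.8 m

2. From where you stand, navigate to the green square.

turn left 49°, forward 6.4 m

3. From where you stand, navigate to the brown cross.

turn left 59°, forward 9.6 m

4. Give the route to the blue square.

turn left 81°, forward 13.3 m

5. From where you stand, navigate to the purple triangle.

turn left 8°, forward 4.7 m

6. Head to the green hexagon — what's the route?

turn left 140°, forward 3.2 m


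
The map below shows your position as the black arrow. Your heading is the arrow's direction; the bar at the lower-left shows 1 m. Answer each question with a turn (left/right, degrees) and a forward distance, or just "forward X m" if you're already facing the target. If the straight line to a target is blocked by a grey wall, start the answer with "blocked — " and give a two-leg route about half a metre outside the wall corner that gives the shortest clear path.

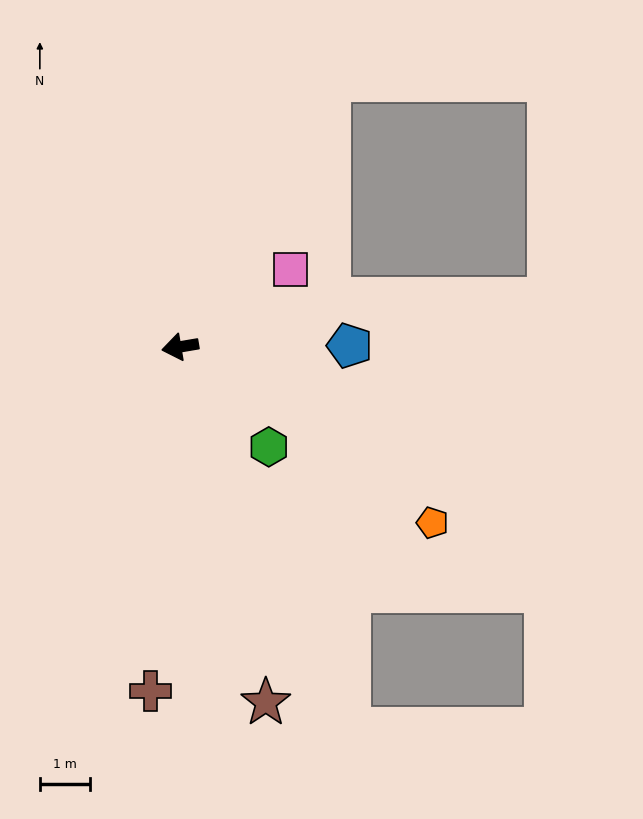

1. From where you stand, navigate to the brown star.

turn left 94°, forward 7.3 m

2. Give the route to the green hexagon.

turn left 122°, forward 2.7 m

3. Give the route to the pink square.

turn right 155°, forward 2.7 m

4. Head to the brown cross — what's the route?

turn left 75°, forward 6.9 m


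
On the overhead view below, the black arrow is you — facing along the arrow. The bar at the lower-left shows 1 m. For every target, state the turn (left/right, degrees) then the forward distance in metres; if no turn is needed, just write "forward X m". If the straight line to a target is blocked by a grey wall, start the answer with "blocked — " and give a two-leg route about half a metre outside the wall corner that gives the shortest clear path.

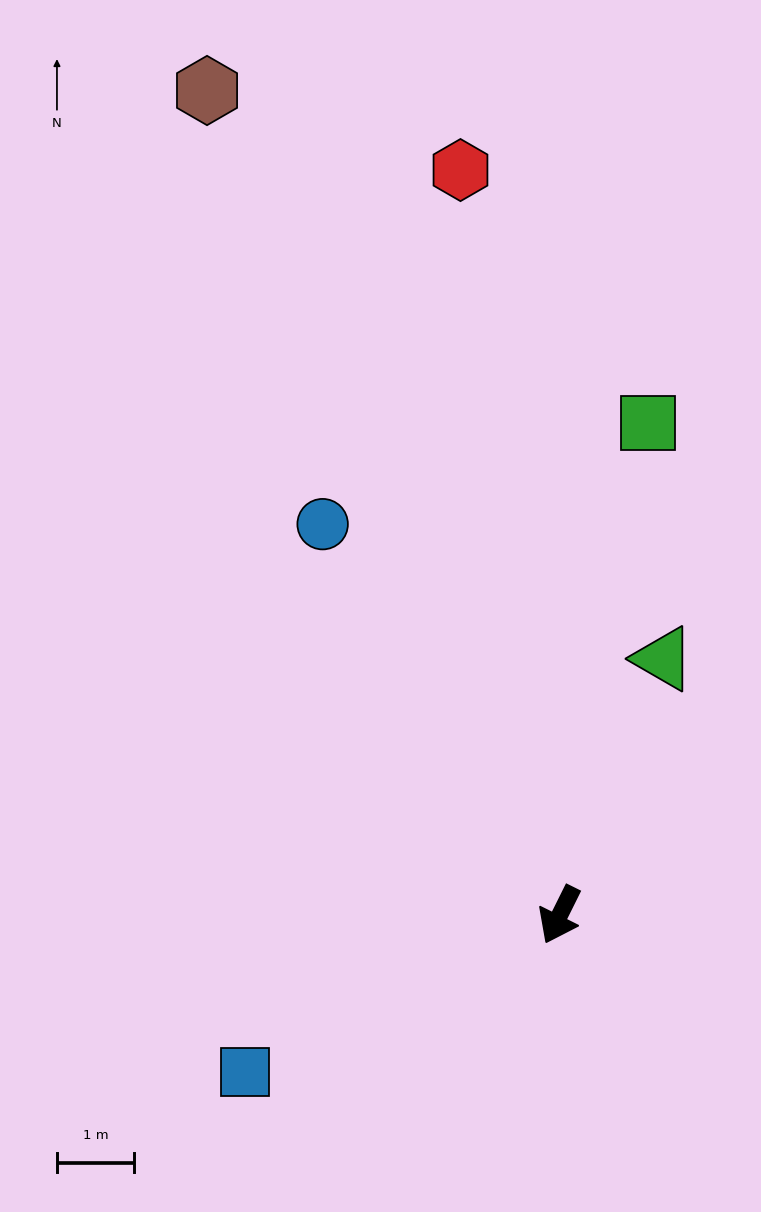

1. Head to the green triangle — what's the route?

turn right 176°, forward 3.6 m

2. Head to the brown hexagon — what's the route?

turn right 130°, forward 11.6 m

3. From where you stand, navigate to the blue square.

turn right 37°, forward 4.5 m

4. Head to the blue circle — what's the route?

turn right 122°, forward 5.9 m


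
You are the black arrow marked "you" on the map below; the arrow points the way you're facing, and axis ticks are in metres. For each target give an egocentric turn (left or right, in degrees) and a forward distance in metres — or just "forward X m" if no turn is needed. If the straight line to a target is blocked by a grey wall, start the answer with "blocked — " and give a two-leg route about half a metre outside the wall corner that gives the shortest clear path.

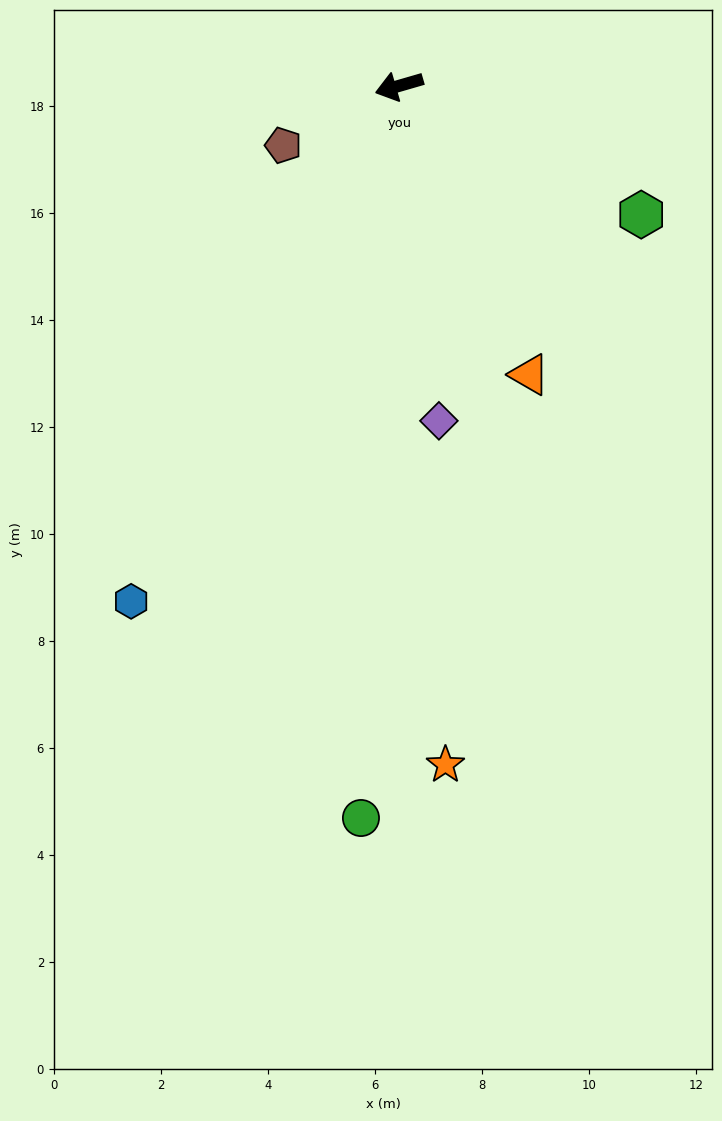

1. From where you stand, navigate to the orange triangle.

turn left 98°, forward 5.9 m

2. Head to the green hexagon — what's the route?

turn left 136°, forward 5.1 m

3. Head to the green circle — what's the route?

turn left 71°, forward 13.7 m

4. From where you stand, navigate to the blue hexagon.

turn left 46°, forward 10.9 m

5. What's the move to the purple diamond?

turn left 81°, forward 6.3 m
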